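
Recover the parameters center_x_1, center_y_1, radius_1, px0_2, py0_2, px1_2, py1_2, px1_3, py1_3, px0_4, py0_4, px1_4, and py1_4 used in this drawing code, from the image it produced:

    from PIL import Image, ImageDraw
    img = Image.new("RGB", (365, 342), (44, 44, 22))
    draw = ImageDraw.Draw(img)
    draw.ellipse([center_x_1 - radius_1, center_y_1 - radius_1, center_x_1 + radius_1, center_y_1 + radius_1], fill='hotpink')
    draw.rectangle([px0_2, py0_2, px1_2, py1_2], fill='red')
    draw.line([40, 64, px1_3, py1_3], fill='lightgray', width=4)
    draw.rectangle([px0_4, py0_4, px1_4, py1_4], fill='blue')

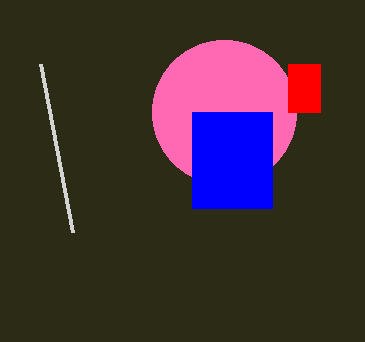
center_x_1 = 224, center_y_1 = 112, radius_1 = 72, px0_2 = 288, py0_2 = 64, px1_2 = 320, py1_2 = 112, px1_3 = 72, py1_3 = 232, px0_4 = 192, py0_4 = 112, px1_4 = 272, py1_4 = 208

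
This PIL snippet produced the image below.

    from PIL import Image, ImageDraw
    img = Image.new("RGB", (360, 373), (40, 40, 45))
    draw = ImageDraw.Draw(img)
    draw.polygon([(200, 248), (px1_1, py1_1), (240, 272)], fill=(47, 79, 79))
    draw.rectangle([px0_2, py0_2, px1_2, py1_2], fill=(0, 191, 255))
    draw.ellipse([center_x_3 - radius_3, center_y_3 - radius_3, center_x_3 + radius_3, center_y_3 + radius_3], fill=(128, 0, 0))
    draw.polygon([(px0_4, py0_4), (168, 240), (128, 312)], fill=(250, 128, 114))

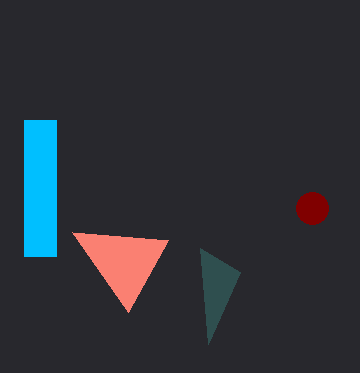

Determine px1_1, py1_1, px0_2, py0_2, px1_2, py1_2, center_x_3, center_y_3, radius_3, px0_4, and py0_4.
px1_1 = 208, py1_1 = 344, px0_2 = 24, py0_2 = 120, px1_2 = 56, py1_2 = 256, center_x_3 = 312, center_y_3 = 208, radius_3 = 16, px0_4 = 72, py0_4 = 232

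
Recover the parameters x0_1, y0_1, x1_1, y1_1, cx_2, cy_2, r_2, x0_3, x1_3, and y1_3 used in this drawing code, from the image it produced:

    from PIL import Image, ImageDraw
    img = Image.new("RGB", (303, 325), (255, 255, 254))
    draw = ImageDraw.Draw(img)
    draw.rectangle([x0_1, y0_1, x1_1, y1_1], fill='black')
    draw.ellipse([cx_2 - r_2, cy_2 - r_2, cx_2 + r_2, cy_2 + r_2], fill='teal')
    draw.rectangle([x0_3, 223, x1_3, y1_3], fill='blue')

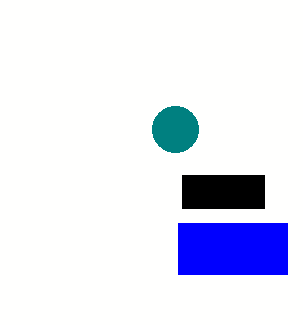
x0_1 = 182, y0_1 = 175, x1_1 = 264, y1_1 = 208, cx_2 = 175, cy_2 = 129, r_2 = 23, x0_3 = 178, x1_3 = 287, y1_3 = 274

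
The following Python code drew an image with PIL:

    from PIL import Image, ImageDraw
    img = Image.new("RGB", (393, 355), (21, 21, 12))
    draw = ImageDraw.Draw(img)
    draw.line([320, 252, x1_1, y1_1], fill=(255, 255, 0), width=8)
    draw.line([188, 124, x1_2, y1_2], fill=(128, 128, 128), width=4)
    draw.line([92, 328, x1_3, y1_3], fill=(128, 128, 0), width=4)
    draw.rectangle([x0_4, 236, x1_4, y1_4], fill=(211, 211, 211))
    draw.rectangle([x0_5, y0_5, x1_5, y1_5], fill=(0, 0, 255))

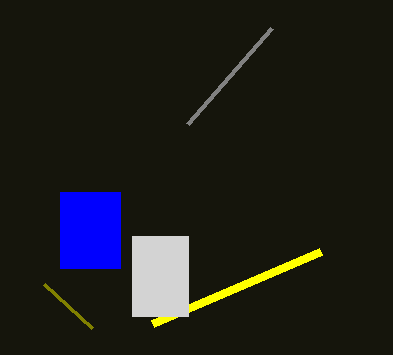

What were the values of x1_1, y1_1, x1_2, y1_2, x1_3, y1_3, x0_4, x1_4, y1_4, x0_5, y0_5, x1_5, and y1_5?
x1_1 = 152, y1_1 = 324, x1_2 = 272, y1_2 = 28, x1_3 = 44, y1_3 = 284, x0_4 = 132, x1_4 = 188, y1_4 = 316, x0_5 = 60, y0_5 = 192, x1_5 = 120, y1_5 = 268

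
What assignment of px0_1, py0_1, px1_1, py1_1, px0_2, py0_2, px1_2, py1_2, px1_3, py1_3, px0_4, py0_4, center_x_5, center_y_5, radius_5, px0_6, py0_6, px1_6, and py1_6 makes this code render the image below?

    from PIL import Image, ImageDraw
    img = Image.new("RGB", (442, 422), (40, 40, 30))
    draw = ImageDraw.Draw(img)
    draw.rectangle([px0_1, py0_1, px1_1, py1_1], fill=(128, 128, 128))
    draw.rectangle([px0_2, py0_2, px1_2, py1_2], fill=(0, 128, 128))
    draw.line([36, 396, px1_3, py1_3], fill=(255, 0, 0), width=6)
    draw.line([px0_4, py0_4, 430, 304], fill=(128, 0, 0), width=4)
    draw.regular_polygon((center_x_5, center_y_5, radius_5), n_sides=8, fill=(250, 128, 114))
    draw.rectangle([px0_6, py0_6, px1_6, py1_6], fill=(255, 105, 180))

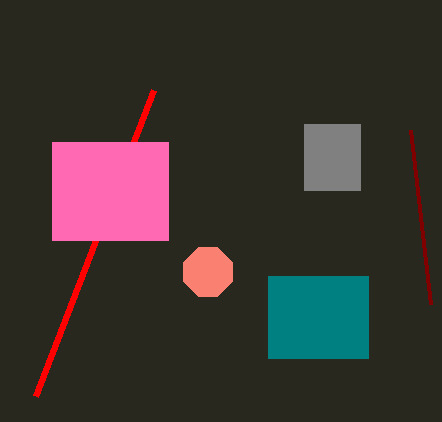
px0_1 = 304
py0_1 = 124
px1_1 = 360
py1_1 = 190
px0_2 = 268
py0_2 = 276
px1_2 = 368
py1_2 = 358
px1_3 = 154
py1_3 = 90
px0_4 = 410
py0_4 = 130
center_x_5 = 208
center_y_5 = 272
radius_5 = 26
px0_6 = 52
py0_6 = 142
px1_6 = 168
py1_6 = 240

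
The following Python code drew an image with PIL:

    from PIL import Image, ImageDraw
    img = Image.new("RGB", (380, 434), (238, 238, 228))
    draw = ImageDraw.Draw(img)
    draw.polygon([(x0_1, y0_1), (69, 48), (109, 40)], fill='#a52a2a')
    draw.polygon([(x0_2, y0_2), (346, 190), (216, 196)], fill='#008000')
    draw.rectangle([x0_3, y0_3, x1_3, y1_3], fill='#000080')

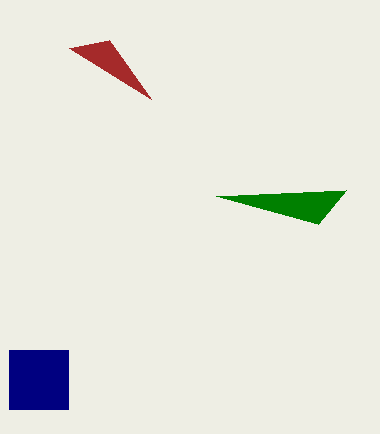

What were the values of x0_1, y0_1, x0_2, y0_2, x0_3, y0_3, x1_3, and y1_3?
x0_1 = 151
y0_1 = 99
x0_2 = 318
y0_2 = 224
x0_3 = 9
y0_3 = 350
x1_3 = 68
y1_3 = 409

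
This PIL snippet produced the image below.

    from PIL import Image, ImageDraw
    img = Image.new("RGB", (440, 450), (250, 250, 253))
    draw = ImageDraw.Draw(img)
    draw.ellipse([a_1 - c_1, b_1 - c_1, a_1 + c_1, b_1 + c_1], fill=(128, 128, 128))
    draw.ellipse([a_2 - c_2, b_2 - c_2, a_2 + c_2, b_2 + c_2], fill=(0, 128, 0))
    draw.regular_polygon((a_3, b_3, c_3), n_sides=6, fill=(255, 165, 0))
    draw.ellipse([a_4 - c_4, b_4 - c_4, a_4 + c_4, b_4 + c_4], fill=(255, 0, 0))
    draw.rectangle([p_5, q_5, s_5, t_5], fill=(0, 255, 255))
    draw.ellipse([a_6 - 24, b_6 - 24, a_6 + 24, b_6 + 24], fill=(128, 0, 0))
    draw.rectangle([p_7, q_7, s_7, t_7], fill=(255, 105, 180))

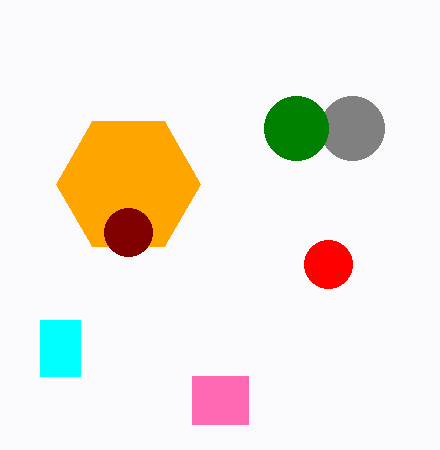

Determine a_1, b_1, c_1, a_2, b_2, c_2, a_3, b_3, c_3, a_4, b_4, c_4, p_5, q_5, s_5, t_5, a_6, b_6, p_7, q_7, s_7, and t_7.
a_1 = 352, b_1 = 128, c_1 = 32, a_2 = 296, b_2 = 128, c_2 = 32, a_3 = 128, b_3 = 184, c_3 = 72, a_4 = 328, b_4 = 264, c_4 = 24, p_5 = 40, q_5 = 320, s_5 = 80, t_5 = 376, a_6 = 128, b_6 = 232, p_7 = 192, q_7 = 376, s_7 = 248, t_7 = 424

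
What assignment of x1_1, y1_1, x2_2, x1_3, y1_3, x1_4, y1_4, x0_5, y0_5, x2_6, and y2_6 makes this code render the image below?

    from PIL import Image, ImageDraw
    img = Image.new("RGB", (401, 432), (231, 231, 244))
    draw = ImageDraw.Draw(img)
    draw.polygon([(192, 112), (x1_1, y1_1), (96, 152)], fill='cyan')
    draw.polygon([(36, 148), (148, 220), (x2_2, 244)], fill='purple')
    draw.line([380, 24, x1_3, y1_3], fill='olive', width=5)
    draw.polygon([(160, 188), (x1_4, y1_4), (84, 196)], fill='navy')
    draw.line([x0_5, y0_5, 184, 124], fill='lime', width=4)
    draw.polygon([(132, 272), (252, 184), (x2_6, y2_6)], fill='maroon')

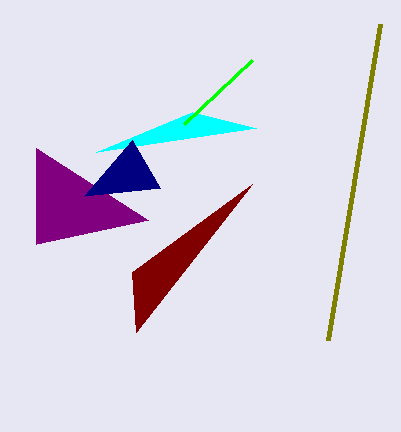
x1_1 = 256
y1_1 = 128
x2_2 = 36
x1_3 = 328
y1_3 = 340
x1_4 = 132
y1_4 = 140
x0_5 = 252
y0_5 = 60
x2_6 = 136
y2_6 = 332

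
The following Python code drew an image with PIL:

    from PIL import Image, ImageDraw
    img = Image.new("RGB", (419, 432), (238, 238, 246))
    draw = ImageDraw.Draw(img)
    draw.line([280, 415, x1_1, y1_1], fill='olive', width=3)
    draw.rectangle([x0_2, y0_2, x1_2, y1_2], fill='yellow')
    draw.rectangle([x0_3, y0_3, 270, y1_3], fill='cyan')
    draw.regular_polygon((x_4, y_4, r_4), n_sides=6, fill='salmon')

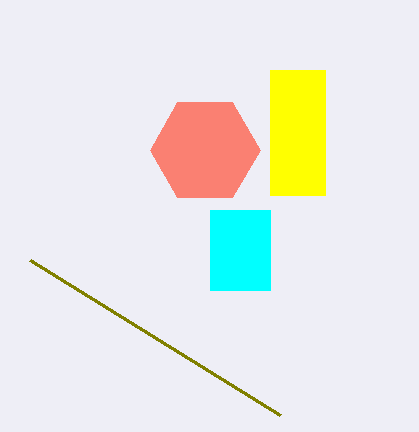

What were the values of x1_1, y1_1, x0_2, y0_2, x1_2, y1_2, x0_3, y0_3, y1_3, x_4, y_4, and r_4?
x1_1 = 30
y1_1 = 260
x0_2 = 270
y0_2 = 70
x1_2 = 325
y1_2 = 195
x0_3 = 210
y0_3 = 210
y1_3 = 290
x_4 = 205
y_4 = 150
r_4 = 55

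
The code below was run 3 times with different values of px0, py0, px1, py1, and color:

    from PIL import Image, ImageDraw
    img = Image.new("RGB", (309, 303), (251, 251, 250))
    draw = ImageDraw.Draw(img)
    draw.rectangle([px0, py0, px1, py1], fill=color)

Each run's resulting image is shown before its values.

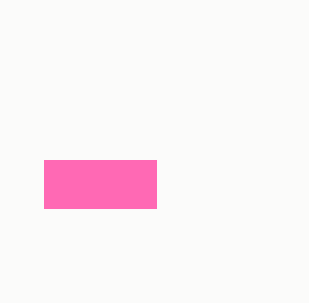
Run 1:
px0 = 44, py0 = 160, px1 = 156, py1 = 208, color = 'hotpink'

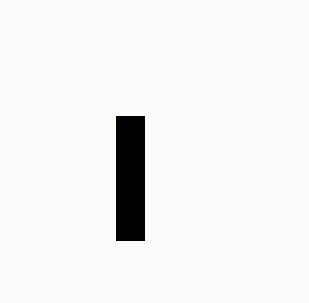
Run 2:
px0 = 116
py0 = 116
px1 = 144
py1 = 240
color = 'black'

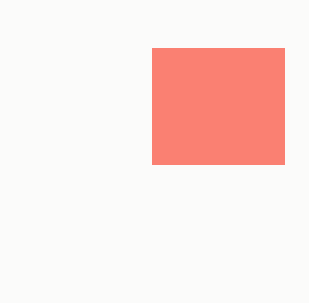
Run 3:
px0 = 152, py0 = 48, px1 = 284, py1 = 164, color = 'salmon'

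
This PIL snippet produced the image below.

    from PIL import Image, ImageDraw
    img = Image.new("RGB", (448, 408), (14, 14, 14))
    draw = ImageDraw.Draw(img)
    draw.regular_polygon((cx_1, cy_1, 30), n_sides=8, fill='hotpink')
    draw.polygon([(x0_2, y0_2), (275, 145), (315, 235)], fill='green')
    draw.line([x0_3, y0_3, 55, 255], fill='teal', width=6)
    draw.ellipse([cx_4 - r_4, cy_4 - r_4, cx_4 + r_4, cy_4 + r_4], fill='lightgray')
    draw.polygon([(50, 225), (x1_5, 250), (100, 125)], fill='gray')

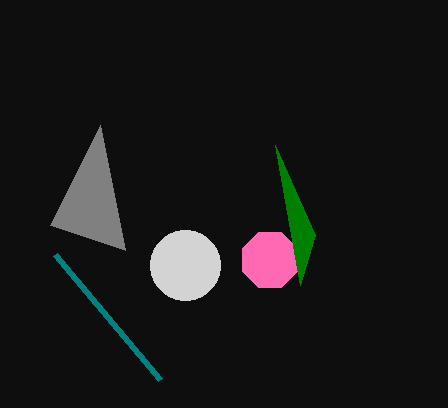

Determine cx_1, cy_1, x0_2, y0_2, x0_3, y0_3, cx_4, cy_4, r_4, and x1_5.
cx_1 = 270
cy_1 = 260
x0_2 = 300
y0_2 = 285
x0_3 = 160
y0_3 = 380
cx_4 = 185
cy_4 = 265
r_4 = 35
x1_5 = 125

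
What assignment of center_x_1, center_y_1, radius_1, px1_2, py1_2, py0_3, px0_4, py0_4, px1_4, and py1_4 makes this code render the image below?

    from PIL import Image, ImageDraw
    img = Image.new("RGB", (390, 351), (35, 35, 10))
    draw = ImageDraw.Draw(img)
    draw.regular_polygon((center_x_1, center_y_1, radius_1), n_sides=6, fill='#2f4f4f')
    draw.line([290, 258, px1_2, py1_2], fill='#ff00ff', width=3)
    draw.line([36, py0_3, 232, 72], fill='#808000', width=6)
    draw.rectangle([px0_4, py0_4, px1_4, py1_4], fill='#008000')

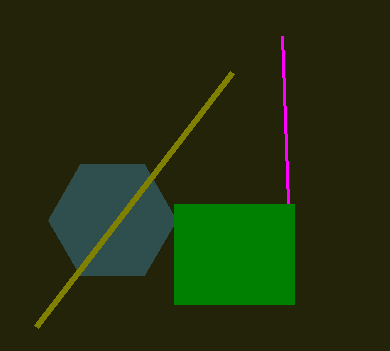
center_x_1 = 112
center_y_1 = 220
radius_1 = 64
px1_2 = 282
py1_2 = 36
py0_3 = 326
px0_4 = 174
py0_4 = 204
px1_4 = 294
py1_4 = 304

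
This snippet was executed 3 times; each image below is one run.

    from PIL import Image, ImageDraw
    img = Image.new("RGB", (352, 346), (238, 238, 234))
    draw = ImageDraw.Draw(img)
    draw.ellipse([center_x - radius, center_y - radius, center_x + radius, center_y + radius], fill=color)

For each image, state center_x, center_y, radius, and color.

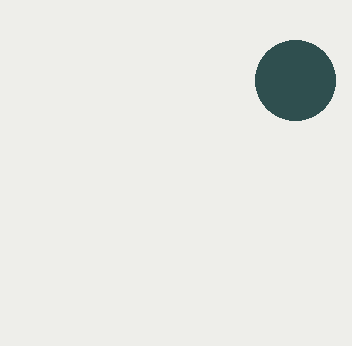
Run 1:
center_x = 295
center_y = 80
radius = 40
color = 'darkslategray'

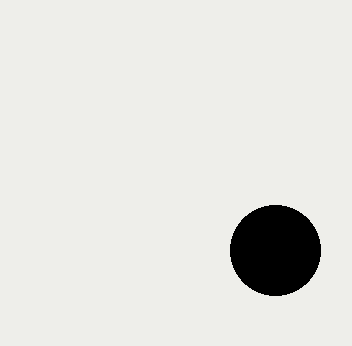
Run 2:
center_x = 275, center_y = 250, radius = 45, color = 'black'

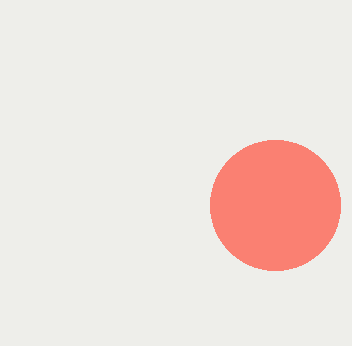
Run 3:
center_x = 275, center_y = 205, radius = 65, color = 'salmon'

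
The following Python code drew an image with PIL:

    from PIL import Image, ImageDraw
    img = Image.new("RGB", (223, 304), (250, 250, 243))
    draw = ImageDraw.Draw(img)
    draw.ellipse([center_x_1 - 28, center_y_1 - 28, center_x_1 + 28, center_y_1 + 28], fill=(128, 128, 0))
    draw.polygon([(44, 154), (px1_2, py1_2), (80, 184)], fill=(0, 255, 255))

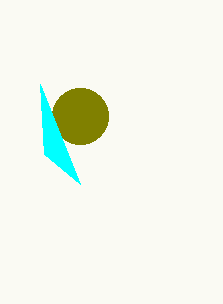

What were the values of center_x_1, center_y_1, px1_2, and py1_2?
center_x_1 = 80
center_y_1 = 116
px1_2 = 40
py1_2 = 84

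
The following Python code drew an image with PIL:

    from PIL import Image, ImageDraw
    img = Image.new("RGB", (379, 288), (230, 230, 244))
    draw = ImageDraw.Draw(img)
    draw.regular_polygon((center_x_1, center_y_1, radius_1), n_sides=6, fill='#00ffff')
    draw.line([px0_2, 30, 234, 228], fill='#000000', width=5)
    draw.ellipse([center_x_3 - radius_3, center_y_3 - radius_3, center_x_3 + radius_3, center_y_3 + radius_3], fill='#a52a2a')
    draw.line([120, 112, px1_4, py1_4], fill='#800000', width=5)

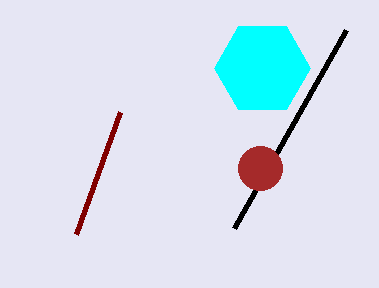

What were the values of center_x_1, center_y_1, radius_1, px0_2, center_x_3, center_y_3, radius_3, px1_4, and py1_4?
center_x_1 = 262; center_y_1 = 68; radius_1 = 48; px0_2 = 346; center_x_3 = 260; center_y_3 = 168; radius_3 = 22; px1_4 = 76; py1_4 = 234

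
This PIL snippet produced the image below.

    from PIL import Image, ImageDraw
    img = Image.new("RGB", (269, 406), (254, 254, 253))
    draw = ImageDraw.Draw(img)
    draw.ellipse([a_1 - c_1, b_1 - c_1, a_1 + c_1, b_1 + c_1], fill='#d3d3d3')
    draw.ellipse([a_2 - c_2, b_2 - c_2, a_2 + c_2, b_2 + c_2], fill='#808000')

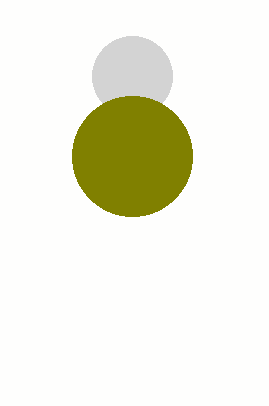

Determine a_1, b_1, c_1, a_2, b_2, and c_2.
a_1 = 132; b_1 = 76; c_1 = 40; a_2 = 132; b_2 = 156; c_2 = 60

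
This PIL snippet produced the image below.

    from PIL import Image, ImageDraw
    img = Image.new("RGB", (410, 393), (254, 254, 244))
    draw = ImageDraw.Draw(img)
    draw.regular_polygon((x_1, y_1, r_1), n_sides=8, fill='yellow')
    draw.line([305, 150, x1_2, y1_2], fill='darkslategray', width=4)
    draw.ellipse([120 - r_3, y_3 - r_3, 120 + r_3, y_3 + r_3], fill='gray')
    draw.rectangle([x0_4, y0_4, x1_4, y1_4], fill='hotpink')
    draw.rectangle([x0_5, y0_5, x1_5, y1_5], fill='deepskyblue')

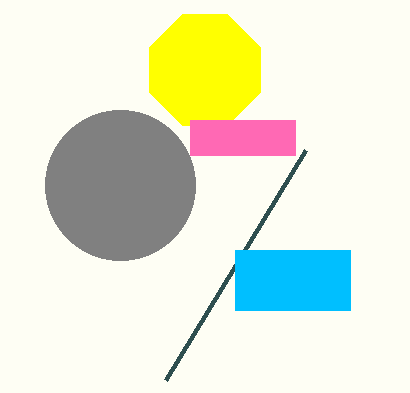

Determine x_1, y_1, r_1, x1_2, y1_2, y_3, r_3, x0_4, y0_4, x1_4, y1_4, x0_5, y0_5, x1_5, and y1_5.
x_1 = 205
y_1 = 70
r_1 = 60
x1_2 = 165
y1_2 = 380
y_3 = 185
r_3 = 75
x0_4 = 190
y0_4 = 120
x1_4 = 295
y1_4 = 155
x0_5 = 235
y0_5 = 250
x1_5 = 350
y1_5 = 310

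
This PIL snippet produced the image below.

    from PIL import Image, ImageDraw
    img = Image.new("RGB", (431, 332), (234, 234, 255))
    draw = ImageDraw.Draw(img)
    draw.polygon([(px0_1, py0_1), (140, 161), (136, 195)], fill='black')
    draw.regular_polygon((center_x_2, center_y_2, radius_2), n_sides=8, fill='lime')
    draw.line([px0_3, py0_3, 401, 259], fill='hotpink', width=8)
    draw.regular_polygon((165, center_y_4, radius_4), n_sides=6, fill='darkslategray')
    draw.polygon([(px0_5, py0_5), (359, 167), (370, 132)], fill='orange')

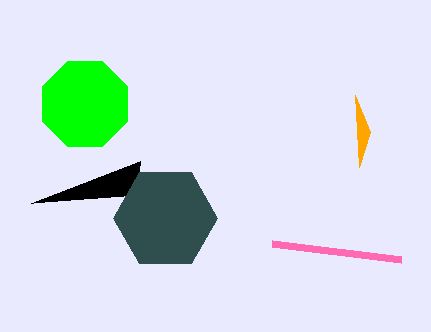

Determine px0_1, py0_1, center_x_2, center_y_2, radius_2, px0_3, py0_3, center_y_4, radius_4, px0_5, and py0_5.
px0_1 = 31; py0_1 = 203; center_x_2 = 85; center_y_2 = 104; radius_2 = 46; px0_3 = 272; py0_3 = 243; center_y_4 = 218; radius_4 = 52; px0_5 = 355; py0_5 = 95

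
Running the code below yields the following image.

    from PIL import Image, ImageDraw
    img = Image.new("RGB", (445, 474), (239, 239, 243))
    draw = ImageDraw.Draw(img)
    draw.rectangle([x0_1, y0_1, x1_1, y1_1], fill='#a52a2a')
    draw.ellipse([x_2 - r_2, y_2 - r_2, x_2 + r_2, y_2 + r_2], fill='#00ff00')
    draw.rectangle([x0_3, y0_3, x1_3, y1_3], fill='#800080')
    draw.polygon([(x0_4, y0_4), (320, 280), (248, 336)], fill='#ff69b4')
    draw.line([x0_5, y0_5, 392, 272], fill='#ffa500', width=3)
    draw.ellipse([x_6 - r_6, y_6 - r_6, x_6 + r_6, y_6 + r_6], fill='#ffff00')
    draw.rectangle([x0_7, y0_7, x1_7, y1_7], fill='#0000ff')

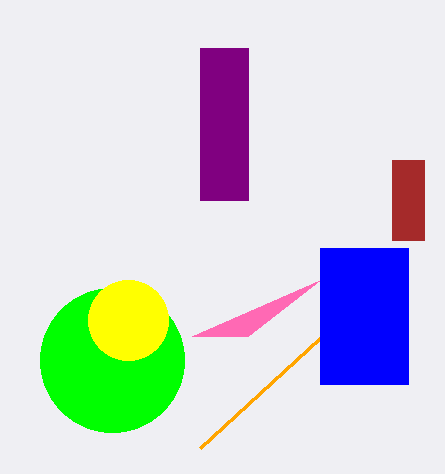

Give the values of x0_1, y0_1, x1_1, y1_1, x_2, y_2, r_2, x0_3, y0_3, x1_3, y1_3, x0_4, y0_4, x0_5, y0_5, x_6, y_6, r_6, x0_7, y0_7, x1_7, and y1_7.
x0_1 = 392, y0_1 = 160, x1_1 = 424, y1_1 = 240, x_2 = 112, y_2 = 360, r_2 = 72, x0_3 = 200, y0_3 = 48, x1_3 = 248, y1_3 = 200, x0_4 = 192, y0_4 = 336, x0_5 = 200, y0_5 = 448, x_6 = 128, y_6 = 320, r_6 = 40, x0_7 = 320, y0_7 = 248, x1_7 = 408, y1_7 = 384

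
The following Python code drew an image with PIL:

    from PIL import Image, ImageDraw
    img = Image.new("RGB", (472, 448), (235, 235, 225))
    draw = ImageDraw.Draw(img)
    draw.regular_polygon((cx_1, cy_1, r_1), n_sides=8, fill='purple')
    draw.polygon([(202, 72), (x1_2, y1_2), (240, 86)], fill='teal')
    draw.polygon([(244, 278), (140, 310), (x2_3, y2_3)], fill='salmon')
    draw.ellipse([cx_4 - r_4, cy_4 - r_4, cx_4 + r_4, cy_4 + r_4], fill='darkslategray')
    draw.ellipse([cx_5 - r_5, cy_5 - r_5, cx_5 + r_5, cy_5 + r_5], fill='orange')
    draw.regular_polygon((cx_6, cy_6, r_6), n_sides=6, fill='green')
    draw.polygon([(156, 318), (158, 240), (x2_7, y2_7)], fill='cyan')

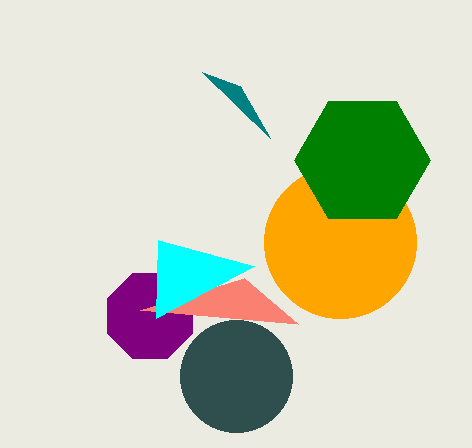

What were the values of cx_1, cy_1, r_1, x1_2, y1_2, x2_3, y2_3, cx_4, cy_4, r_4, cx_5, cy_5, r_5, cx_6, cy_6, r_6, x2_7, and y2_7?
cx_1 = 150, cy_1 = 316, r_1 = 46, x1_2 = 270, y1_2 = 138, x2_3 = 298, y2_3 = 324, cx_4 = 236, cy_4 = 376, r_4 = 56, cx_5 = 340, cy_5 = 242, r_5 = 76, cx_6 = 362, cy_6 = 160, r_6 = 68, x2_7 = 254, y2_7 = 266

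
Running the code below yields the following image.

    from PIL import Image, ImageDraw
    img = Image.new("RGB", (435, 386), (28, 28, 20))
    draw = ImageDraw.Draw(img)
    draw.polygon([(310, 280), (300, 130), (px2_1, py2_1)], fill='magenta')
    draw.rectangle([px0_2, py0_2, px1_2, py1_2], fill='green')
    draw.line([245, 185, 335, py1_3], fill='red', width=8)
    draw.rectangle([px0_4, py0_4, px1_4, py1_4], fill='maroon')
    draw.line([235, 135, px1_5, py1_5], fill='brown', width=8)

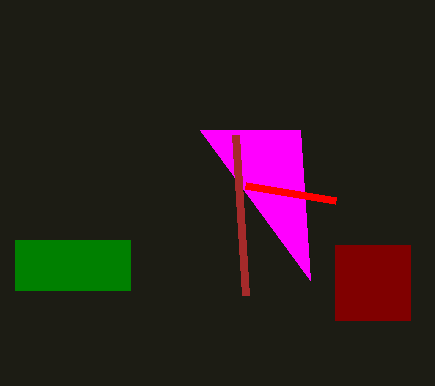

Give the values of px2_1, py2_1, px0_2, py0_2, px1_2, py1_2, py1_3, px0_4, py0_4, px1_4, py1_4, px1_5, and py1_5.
px2_1 = 200, py2_1 = 130, px0_2 = 15, py0_2 = 240, px1_2 = 130, py1_2 = 290, py1_3 = 200, px0_4 = 335, py0_4 = 245, px1_4 = 410, py1_4 = 320, px1_5 = 245, py1_5 = 295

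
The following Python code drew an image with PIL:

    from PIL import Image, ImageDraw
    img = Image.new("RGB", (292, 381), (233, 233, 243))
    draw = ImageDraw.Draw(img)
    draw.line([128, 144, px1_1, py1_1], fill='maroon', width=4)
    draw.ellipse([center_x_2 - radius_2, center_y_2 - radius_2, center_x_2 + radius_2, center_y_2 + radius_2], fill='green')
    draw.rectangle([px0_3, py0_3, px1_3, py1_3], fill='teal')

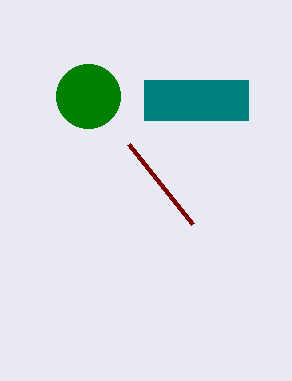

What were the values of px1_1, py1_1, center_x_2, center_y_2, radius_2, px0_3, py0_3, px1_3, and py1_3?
px1_1 = 192, py1_1 = 224, center_x_2 = 88, center_y_2 = 96, radius_2 = 32, px0_3 = 144, py0_3 = 80, px1_3 = 248, py1_3 = 120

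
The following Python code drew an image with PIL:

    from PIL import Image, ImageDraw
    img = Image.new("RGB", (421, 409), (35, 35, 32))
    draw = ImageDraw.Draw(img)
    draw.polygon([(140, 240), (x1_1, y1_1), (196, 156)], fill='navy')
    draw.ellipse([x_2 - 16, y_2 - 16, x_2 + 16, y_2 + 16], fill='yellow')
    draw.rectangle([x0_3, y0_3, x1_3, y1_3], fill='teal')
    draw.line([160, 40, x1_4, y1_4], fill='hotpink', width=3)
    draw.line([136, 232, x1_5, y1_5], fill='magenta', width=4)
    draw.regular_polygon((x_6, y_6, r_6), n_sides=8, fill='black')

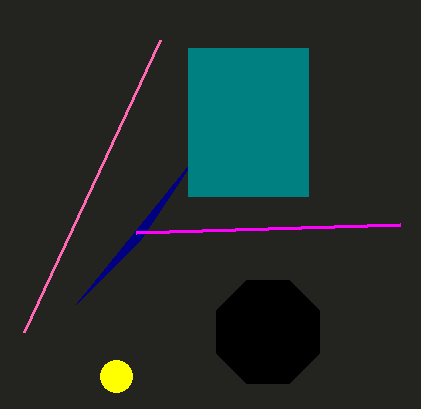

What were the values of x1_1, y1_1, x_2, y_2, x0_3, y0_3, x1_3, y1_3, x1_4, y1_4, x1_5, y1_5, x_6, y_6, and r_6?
x1_1 = 76, y1_1 = 304, x_2 = 116, y_2 = 376, x0_3 = 188, y0_3 = 48, x1_3 = 308, y1_3 = 196, x1_4 = 24, y1_4 = 332, x1_5 = 400, y1_5 = 224, x_6 = 268, y_6 = 332, r_6 = 56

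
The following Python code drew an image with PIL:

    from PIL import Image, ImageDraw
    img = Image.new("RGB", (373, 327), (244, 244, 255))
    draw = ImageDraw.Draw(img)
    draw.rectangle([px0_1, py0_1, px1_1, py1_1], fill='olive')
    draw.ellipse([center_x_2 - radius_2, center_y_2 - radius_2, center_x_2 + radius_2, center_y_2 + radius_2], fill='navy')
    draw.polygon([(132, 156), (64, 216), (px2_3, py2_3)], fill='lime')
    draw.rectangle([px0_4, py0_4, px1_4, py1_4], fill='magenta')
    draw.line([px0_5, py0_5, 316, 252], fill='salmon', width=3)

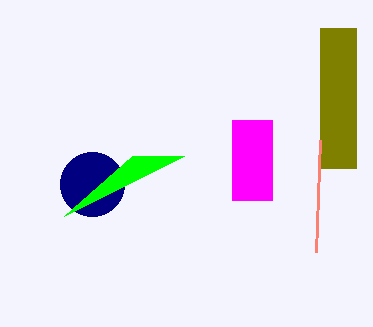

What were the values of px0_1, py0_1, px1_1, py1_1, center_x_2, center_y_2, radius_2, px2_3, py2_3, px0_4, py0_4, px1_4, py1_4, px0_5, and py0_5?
px0_1 = 320; py0_1 = 28; px1_1 = 356; py1_1 = 168; center_x_2 = 92; center_y_2 = 184; radius_2 = 32; px2_3 = 184; py2_3 = 156; px0_4 = 232; py0_4 = 120; px1_4 = 272; py1_4 = 200; px0_5 = 320; py0_5 = 140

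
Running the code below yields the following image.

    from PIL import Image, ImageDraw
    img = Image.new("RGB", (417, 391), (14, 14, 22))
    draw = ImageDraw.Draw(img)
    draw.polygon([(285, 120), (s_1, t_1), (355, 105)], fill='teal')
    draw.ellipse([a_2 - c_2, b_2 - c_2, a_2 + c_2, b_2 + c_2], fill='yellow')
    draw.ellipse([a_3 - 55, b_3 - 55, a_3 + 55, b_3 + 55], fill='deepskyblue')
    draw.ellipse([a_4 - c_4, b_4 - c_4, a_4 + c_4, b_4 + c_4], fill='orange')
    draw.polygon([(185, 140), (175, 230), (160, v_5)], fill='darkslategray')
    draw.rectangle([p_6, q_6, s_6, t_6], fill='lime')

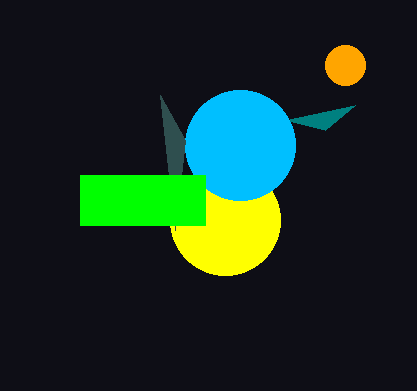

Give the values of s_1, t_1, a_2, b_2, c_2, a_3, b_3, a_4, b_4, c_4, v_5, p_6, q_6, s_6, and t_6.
s_1 = 325; t_1 = 130; a_2 = 225; b_2 = 220; c_2 = 55; a_3 = 240; b_3 = 145; a_4 = 345; b_4 = 65; c_4 = 20; v_5 = 95; p_6 = 80; q_6 = 175; s_6 = 205; t_6 = 225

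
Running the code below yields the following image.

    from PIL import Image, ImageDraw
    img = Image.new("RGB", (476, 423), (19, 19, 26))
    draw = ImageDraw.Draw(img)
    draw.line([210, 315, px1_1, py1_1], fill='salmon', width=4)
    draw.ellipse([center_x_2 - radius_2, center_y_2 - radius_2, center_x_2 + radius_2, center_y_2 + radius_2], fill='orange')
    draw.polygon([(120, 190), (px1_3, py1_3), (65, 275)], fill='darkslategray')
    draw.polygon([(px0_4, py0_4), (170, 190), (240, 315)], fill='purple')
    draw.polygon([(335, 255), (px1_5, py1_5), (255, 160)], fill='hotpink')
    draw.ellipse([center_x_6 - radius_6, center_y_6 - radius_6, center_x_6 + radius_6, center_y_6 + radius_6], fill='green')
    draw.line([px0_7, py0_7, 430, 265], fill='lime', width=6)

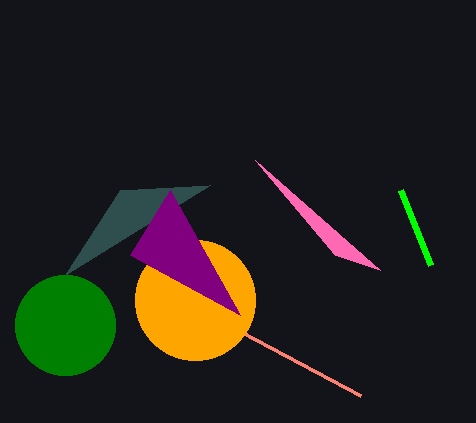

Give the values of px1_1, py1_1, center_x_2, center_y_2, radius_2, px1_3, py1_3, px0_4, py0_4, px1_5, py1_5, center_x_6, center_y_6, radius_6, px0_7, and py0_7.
px1_1 = 360, py1_1 = 395, center_x_2 = 195, center_y_2 = 300, radius_2 = 60, px1_3 = 210, py1_3 = 185, px0_4 = 130, py0_4 = 255, px1_5 = 380, py1_5 = 270, center_x_6 = 65, center_y_6 = 325, radius_6 = 50, px0_7 = 400, py0_7 = 190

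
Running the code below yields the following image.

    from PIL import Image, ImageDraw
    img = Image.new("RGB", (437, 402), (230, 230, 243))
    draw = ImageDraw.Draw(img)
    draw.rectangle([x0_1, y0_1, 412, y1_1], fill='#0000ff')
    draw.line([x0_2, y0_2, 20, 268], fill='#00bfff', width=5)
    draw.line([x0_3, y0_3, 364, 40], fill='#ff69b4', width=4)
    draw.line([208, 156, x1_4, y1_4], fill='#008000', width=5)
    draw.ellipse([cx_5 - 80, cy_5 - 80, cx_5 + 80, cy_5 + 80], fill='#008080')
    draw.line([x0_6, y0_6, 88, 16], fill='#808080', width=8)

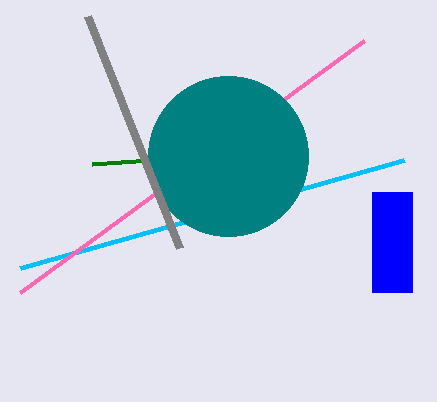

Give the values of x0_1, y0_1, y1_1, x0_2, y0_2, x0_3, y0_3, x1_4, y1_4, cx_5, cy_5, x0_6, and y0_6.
x0_1 = 372; y0_1 = 192; y1_1 = 292; x0_2 = 404; y0_2 = 160; x0_3 = 20; y0_3 = 292; x1_4 = 92; y1_4 = 164; cx_5 = 228; cy_5 = 156; x0_6 = 180; y0_6 = 248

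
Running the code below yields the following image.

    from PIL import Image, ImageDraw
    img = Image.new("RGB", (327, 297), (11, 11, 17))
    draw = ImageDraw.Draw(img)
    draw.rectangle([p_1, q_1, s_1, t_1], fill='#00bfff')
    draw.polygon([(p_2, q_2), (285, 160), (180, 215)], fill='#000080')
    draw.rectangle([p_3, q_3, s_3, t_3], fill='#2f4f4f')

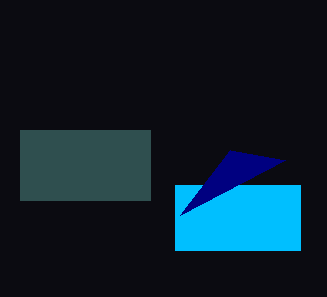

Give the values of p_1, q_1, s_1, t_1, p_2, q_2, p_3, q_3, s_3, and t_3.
p_1 = 175; q_1 = 185; s_1 = 300; t_1 = 250; p_2 = 230; q_2 = 150; p_3 = 20; q_3 = 130; s_3 = 150; t_3 = 200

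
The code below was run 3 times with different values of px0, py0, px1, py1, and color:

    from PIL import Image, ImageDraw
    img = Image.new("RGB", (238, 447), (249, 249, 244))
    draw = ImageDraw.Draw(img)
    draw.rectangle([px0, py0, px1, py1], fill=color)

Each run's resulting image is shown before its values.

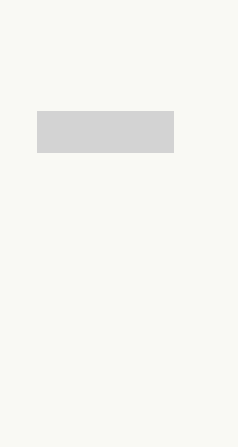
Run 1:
px0 = 37
py0 = 111
px1 = 173
py1 = 152
color = 'lightgray'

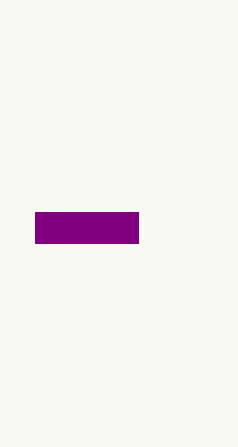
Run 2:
px0 = 35, py0 = 212, px1 = 138, py1 = 243, color = 'purple'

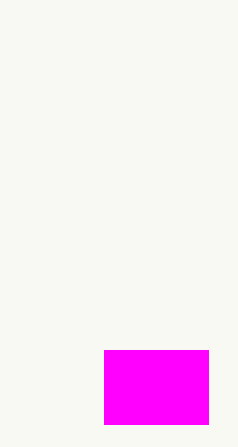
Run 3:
px0 = 104; py0 = 350; px1 = 208; py1 = 424; color = 'magenta'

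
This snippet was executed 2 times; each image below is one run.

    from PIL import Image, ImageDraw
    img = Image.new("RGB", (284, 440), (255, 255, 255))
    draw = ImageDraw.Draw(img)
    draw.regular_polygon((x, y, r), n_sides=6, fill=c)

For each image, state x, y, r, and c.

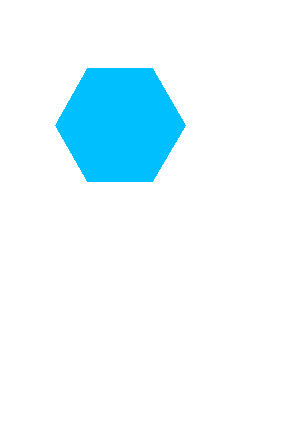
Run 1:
x = 120, y = 125, r = 65, c = 'deepskyblue'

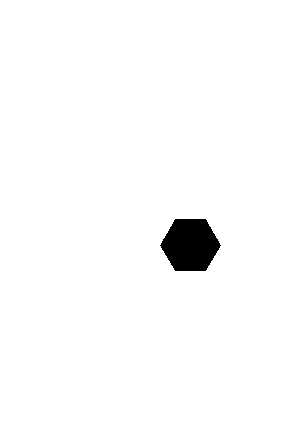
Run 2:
x = 190
y = 245
r = 30
c = 'black'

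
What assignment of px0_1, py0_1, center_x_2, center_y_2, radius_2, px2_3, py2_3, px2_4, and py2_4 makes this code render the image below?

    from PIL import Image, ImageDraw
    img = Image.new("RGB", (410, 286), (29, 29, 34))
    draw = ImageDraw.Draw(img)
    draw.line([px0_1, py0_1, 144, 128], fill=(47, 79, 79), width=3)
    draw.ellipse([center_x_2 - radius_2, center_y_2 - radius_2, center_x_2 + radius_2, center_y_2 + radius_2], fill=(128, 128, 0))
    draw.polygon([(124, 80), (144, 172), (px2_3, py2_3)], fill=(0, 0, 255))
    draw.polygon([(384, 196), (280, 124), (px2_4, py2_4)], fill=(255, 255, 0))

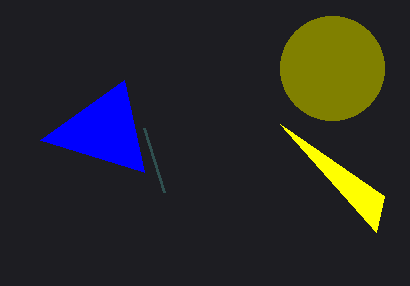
px0_1 = 164, py0_1 = 192, center_x_2 = 332, center_y_2 = 68, radius_2 = 52, px2_3 = 40, py2_3 = 140, px2_4 = 376, py2_4 = 232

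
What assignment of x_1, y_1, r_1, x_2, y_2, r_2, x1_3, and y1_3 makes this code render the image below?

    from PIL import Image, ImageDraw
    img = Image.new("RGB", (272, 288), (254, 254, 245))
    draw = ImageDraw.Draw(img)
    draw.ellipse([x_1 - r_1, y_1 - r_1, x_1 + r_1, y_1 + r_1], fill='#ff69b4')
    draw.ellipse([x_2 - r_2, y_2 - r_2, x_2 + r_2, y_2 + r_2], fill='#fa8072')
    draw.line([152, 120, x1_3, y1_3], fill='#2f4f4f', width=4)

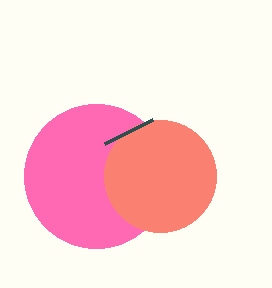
x_1 = 96
y_1 = 176
r_1 = 72
x_2 = 160
y_2 = 176
r_2 = 56
x1_3 = 104
y1_3 = 144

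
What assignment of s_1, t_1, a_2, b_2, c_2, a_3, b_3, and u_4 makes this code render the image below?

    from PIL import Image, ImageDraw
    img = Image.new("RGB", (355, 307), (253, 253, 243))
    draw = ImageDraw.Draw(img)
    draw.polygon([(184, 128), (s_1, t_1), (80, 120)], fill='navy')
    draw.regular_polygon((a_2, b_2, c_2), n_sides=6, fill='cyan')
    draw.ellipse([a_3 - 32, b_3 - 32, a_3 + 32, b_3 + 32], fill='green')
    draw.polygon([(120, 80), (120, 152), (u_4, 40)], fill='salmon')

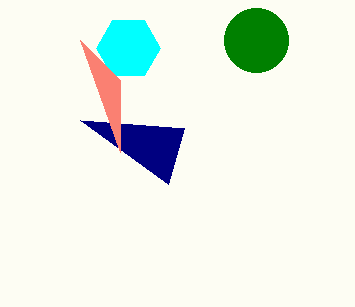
s_1 = 168; t_1 = 184; a_2 = 128; b_2 = 48; c_2 = 32; a_3 = 256; b_3 = 40; u_4 = 80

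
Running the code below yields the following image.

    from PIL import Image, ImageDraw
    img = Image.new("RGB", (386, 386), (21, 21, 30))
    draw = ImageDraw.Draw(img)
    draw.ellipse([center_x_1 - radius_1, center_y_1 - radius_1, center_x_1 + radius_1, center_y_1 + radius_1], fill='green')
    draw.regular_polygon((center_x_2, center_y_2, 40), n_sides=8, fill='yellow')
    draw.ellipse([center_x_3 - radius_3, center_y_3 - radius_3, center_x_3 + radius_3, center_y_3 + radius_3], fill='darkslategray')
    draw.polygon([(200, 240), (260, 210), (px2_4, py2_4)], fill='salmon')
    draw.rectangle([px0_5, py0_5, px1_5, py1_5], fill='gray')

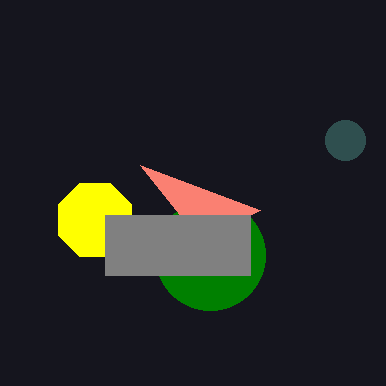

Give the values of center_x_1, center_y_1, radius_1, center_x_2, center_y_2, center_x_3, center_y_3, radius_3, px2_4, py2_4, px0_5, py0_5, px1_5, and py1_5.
center_x_1 = 210
center_y_1 = 255
radius_1 = 55
center_x_2 = 95
center_y_2 = 220
center_x_3 = 345
center_y_3 = 140
radius_3 = 20
px2_4 = 140
py2_4 = 165
px0_5 = 105
py0_5 = 215
px1_5 = 250
py1_5 = 275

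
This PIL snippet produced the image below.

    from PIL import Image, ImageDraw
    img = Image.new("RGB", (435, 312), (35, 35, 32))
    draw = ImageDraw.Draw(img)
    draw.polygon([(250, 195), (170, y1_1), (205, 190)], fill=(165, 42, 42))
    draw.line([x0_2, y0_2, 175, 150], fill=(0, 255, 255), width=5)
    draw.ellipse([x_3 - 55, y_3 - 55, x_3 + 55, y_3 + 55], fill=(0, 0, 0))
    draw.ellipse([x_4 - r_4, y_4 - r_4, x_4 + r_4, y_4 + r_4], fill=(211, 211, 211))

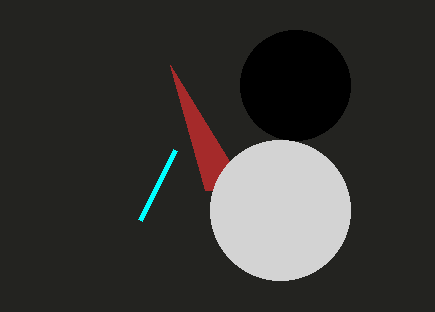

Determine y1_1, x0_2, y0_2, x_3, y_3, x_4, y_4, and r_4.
y1_1 = 65
x0_2 = 140
y0_2 = 220
x_3 = 295
y_3 = 85
x_4 = 280
y_4 = 210
r_4 = 70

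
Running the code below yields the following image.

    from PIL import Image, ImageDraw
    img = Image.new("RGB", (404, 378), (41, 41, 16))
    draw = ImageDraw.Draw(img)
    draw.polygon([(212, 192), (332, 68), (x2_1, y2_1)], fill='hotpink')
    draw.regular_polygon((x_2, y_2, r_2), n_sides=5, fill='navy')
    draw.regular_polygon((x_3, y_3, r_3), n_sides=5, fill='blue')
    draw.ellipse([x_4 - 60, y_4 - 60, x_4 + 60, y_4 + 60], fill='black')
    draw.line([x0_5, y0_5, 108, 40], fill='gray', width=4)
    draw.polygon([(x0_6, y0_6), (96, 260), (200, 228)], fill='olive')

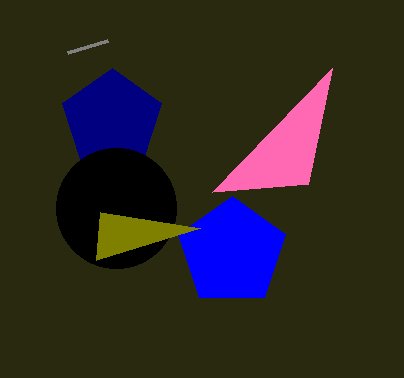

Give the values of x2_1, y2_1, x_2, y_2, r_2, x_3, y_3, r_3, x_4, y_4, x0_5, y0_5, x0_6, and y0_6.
x2_1 = 308
y2_1 = 184
x_2 = 112
y_2 = 120
r_2 = 52
x_3 = 232
y_3 = 252
r_3 = 56
x_4 = 116
y_4 = 208
x0_5 = 68
y0_5 = 52
x0_6 = 100
y0_6 = 212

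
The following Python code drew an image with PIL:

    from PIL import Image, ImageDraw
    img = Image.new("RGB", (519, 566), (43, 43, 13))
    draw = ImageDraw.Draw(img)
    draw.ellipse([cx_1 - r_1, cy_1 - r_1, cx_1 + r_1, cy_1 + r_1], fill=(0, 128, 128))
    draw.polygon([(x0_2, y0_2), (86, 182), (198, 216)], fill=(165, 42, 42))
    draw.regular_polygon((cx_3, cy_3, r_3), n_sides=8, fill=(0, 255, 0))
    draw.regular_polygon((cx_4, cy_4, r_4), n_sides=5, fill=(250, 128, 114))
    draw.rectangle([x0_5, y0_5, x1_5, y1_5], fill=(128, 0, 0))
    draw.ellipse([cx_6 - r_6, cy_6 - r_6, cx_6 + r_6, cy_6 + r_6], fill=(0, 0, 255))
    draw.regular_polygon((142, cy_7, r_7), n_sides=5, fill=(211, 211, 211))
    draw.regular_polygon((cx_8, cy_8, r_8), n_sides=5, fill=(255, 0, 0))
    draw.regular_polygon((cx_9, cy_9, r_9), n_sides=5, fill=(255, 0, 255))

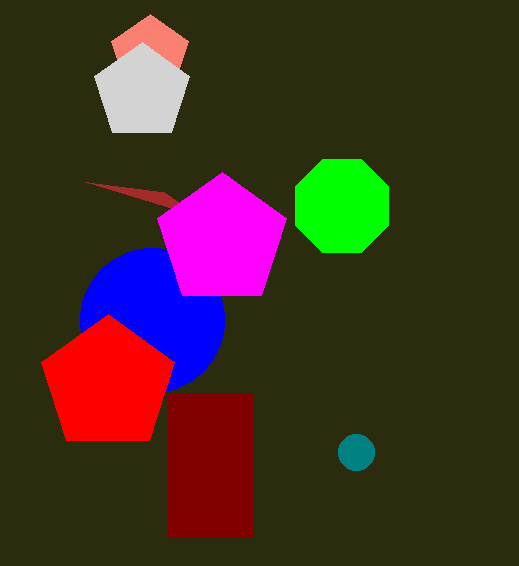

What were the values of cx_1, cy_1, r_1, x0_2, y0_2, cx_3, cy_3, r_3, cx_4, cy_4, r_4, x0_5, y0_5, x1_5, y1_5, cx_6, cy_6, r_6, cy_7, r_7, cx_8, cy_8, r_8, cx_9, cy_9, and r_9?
cx_1 = 356
cy_1 = 452
r_1 = 18
x0_2 = 164
y0_2 = 192
cx_3 = 342
cy_3 = 206
r_3 = 50
cx_4 = 150
cy_4 = 54
r_4 = 40
x0_5 = 168
y0_5 = 394
x1_5 = 252
y1_5 = 536
cx_6 = 152
cy_6 = 320
r_6 = 72
cy_7 = 92
r_7 = 50
cx_8 = 108
cy_8 = 384
r_8 = 70
cx_9 = 222
cy_9 = 240
r_9 = 68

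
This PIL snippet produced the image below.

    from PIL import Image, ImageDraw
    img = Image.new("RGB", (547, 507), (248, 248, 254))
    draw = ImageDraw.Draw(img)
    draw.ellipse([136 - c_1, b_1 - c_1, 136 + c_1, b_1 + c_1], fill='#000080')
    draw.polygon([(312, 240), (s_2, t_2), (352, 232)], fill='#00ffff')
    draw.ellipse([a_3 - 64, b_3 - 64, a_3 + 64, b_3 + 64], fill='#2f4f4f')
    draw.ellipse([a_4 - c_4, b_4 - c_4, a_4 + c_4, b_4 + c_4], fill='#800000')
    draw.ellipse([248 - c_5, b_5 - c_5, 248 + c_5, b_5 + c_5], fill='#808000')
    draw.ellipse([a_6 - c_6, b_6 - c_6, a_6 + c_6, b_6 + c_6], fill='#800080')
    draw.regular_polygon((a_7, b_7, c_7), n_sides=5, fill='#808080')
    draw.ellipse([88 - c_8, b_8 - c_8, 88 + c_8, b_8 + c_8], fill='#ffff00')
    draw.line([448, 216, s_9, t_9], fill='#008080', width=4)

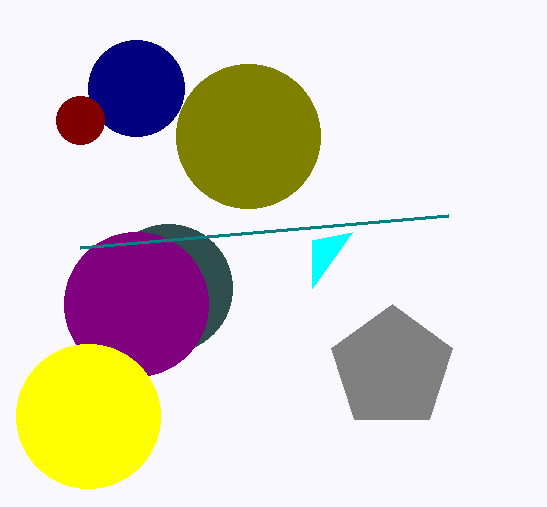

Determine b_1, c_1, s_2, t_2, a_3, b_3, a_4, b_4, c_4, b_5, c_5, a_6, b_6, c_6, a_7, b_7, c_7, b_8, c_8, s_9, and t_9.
b_1 = 88; c_1 = 48; s_2 = 312; t_2 = 288; a_3 = 168; b_3 = 288; a_4 = 80; b_4 = 120; c_4 = 24; b_5 = 136; c_5 = 72; a_6 = 136; b_6 = 304; c_6 = 72; a_7 = 392; b_7 = 368; c_7 = 64; b_8 = 416; c_8 = 72; s_9 = 80; t_9 = 248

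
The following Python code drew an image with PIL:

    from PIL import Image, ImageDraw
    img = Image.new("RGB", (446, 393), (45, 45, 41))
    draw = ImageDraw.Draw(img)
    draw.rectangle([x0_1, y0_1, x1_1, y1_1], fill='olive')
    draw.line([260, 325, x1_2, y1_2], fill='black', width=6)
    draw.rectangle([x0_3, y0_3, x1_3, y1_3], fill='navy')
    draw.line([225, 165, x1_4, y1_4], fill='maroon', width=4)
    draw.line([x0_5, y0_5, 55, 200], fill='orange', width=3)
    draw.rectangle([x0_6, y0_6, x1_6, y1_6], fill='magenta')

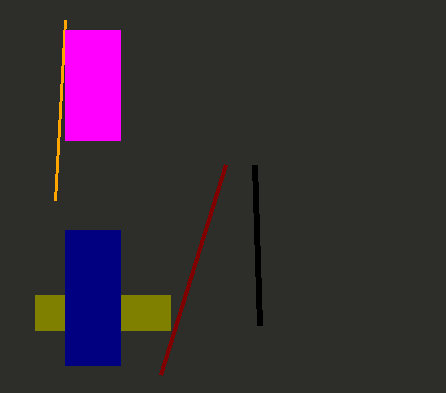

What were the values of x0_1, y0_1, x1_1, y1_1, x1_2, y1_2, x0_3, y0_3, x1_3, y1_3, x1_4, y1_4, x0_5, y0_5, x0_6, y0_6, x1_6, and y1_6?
x0_1 = 35, y0_1 = 295, x1_1 = 170, y1_1 = 330, x1_2 = 255, y1_2 = 165, x0_3 = 65, y0_3 = 230, x1_3 = 120, y1_3 = 365, x1_4 = 160, y1_4 = 375, x0_5 = 65, y0_5 = 20, x0_6 = 65, y0_6 = 30, x1_6 = 120, y1_6 = 140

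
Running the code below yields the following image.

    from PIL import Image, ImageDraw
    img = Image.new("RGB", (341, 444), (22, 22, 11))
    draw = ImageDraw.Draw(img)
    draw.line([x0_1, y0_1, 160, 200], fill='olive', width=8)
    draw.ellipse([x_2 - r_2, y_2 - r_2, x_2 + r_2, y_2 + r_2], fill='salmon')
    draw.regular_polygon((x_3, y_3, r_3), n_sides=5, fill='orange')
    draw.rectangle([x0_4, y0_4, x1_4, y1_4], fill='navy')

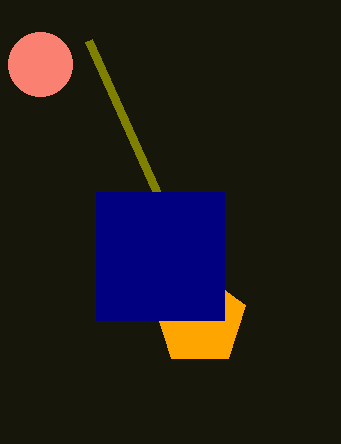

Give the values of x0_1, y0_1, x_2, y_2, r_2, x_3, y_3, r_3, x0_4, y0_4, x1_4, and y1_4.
x0_1 = 88
y0_1 = 40
x_2 = 40
y_2 = 64
r_2 = 32
x_3 = 200
y_3 = 320
r_3 = 48
x0_4 = 96
y0_4 = 192
x1_4 = 224
y1_4 = 320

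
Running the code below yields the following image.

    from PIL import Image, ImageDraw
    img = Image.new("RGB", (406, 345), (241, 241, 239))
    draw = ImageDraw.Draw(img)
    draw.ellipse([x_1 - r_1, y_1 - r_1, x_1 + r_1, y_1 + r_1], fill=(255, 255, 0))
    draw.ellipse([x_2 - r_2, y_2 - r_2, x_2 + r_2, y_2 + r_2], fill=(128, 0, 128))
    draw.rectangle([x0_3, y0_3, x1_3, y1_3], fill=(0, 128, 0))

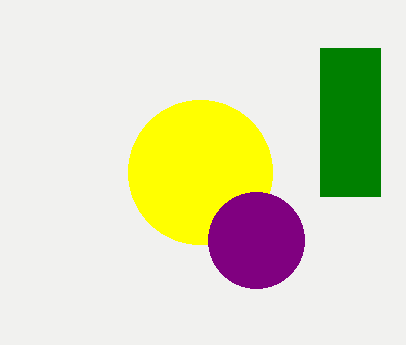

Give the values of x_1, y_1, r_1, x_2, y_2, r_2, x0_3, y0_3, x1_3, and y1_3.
x_1 = 200; y_1 = 172; r_1 = 72; x_2 = 256; y_2 = 240; r_2 = 48; x0_3 = 320; y0_3 = 48; x1_3 = 380; y1_3 = 196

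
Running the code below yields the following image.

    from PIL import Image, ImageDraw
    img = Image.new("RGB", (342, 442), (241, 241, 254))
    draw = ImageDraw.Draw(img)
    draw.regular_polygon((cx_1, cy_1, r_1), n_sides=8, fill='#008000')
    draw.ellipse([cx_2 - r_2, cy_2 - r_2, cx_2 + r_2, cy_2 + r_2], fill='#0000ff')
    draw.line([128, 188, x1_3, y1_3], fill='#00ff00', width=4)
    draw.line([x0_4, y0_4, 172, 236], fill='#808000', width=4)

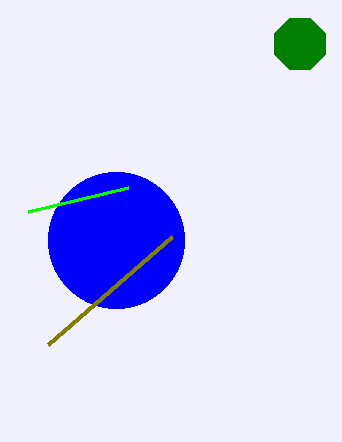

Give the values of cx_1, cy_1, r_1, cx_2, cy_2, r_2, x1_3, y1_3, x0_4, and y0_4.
cx_1 = 300; cy_1 = 44; r_1 = 28; cx_2 = 116; cy_2 = 240; r_2 = 68; x1_3 = 28; y1_3 = 212; x0_4 = 48; y0_4 = 344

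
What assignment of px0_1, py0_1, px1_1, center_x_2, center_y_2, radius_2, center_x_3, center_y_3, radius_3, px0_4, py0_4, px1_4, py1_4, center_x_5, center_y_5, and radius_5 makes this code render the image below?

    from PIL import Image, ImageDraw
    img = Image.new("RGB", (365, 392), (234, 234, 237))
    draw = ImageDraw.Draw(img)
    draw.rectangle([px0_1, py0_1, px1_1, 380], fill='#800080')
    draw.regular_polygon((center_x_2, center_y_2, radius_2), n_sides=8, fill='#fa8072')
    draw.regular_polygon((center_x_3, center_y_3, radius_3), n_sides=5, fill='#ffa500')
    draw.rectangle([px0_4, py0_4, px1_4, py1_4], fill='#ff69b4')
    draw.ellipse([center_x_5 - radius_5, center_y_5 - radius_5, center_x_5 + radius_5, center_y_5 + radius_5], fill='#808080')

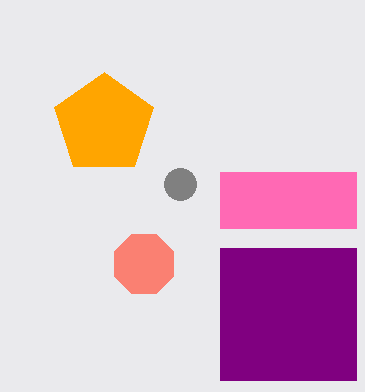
px0_1 = 220; py0_1 = 248; px1_1 = 356; center_x_2 = 144; center_y_2 = 264; radius_2 = 32; center_x_3 = 104; center_y_3 = 124; radius_3 = 52; px0_4 = 220; py0_4 = 172; px1_4 = 356; py1_4 = 228; center_x_5 = 180; center_y_5 = 184; radius_5 = 16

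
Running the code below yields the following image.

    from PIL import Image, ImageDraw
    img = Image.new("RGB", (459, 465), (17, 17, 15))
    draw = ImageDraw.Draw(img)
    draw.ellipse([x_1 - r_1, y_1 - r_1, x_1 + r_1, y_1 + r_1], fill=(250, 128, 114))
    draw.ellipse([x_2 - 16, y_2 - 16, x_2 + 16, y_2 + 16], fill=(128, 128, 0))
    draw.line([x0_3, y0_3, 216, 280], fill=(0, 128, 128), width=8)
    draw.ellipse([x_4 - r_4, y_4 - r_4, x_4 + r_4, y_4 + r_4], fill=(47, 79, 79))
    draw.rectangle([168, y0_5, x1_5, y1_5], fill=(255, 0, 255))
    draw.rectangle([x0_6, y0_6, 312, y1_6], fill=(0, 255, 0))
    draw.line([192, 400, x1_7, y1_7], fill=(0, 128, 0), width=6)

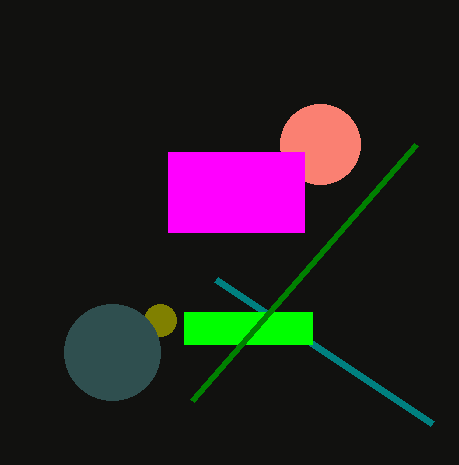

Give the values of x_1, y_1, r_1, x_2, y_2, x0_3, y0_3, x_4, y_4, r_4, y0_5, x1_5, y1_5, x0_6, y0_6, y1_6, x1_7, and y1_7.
x_1 = 320
y_1 = 144
r_1 = 40
x_2 = 160
y_2 = 320
x0_3 = 432
y0_3 = 424
x_4 = 112
y_4 = 352
r_4 = 48
y0_5 = 152
x1_5 = 304
y1_5 = 232
x0_6 = 184
y0_6 = 312
y1_6 = 344
x1_7 = 416
y1_7 = 144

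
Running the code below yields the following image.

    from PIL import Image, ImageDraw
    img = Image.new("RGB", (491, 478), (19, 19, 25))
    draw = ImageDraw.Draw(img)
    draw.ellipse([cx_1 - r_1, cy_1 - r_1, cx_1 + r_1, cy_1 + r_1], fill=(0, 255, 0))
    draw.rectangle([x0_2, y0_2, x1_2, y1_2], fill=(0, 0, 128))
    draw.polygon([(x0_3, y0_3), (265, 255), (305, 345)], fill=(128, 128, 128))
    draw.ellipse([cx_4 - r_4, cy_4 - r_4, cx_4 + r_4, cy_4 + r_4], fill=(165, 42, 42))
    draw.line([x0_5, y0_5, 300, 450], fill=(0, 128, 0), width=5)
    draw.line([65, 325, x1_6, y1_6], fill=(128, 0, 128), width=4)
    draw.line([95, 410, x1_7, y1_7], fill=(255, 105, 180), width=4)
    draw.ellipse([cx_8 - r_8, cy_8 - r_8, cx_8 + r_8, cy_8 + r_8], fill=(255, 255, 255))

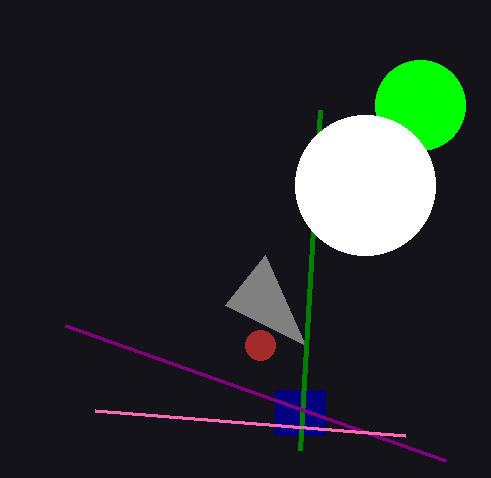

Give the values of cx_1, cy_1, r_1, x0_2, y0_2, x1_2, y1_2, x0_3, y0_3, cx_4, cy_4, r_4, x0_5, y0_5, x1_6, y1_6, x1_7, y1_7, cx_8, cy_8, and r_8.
cx_1 = 420, cy_1 = 105, r_1 = 45, x0_2 = 275, y0_2 = 390, x1_2 = 325, y1_2 = 435, x0_3 = 225, y0_3 = 305, cx_4 = 260, cy_4 = 345, r_4 = 15, x0_5 = 320, y0_5 = 110, x1_6 = 445, y1_6 = 460, x1_7 = 405, y1_7 = 435, cx_8 = 365, cy_8 = 185, r_8 = 70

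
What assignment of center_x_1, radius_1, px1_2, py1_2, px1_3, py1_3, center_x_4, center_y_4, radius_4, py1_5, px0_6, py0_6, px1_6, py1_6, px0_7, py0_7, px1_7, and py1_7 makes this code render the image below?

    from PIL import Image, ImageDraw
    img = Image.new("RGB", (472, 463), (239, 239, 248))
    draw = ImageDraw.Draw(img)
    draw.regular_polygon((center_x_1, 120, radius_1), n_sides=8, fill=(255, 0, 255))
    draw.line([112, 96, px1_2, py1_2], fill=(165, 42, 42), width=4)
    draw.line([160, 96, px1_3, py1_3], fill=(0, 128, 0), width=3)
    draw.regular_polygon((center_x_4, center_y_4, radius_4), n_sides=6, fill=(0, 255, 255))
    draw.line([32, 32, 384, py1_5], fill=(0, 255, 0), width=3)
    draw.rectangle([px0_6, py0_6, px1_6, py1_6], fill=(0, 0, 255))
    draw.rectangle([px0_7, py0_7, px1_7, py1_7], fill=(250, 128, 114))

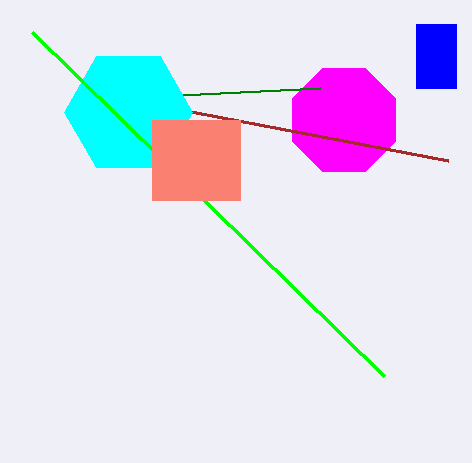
center_x_1 = 344; radius_1 = 56; px1_2 = 448; py1_2 = 160; px1_3 = 320; py1_3 = 88; center_x_4 = 128; center_y_4 = 112; radius_4 = 64; py1_5 = 376; px0_6 = 416; py0_6 = 24; px1_6 = 456; py1_6 = 88; px0_7 = 152; py0_7 = 120; px1_7 = 240; py1_7 = 200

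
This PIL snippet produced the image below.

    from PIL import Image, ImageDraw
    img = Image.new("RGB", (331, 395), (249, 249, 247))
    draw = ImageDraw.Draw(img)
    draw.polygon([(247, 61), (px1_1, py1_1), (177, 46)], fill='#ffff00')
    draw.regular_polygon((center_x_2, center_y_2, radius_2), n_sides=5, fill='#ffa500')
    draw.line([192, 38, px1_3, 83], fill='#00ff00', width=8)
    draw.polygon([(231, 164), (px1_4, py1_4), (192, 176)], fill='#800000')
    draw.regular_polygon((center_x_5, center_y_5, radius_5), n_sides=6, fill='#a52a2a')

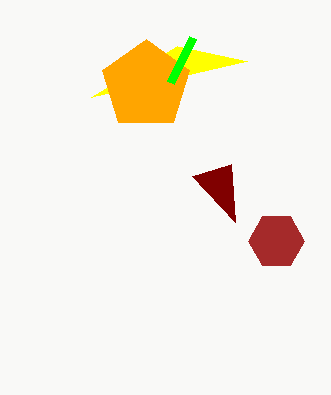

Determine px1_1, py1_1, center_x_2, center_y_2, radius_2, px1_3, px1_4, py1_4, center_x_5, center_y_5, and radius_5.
px1_1 = 91; py1_1 = 97; center_x_2 = 146; center_y_2 = 85; radius_2 = 46; px1_3 = 170; px1_4 = 235; py1_4 = 222; center_x_5 = 276; center_y_5 = 241; radius_5 = 28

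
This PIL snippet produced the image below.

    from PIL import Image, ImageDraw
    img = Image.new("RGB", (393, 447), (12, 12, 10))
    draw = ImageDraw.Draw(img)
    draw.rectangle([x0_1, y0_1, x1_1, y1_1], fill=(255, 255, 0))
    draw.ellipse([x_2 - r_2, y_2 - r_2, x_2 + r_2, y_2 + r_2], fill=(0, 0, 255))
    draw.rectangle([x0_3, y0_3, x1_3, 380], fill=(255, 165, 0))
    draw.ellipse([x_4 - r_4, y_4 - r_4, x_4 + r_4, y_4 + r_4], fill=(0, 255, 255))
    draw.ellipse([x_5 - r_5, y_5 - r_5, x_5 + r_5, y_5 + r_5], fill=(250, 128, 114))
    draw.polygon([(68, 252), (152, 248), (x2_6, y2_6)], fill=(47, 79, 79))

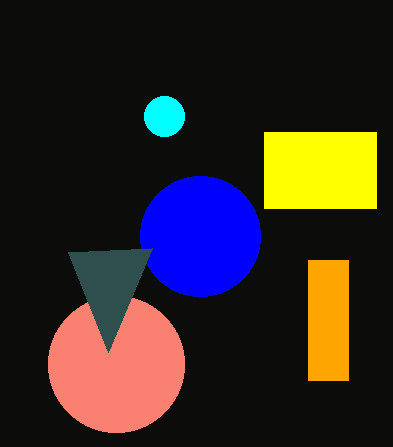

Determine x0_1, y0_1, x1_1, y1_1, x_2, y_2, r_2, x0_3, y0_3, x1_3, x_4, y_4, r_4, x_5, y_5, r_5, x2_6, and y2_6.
x0_1 = 264, y0_1 = 132, x1_1 = 376, y1_1 = 208, x_2 = 200, y_2 = 236, r_2 = 60, x0_3 = 308, y0_3 = 260, x1_3 = 348, x_4 = 164, y_4 = 116, r_4 = 20, x_5 = 116, y_5 = 364, r_5 = 68, x2_6 = 108, y2_6 = 352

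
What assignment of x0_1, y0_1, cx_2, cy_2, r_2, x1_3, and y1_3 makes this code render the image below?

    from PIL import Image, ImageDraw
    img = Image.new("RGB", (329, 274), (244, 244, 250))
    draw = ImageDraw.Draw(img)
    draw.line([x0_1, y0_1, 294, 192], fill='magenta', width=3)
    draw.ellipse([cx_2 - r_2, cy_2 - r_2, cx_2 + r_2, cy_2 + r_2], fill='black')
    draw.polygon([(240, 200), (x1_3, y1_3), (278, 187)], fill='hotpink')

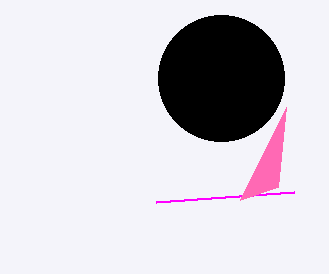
x0_1 = 156
y0_1 = 202
cx_2 = 221
cy_2 = 78
r_2 = 63
x1_3 = 286
y1_3 = 107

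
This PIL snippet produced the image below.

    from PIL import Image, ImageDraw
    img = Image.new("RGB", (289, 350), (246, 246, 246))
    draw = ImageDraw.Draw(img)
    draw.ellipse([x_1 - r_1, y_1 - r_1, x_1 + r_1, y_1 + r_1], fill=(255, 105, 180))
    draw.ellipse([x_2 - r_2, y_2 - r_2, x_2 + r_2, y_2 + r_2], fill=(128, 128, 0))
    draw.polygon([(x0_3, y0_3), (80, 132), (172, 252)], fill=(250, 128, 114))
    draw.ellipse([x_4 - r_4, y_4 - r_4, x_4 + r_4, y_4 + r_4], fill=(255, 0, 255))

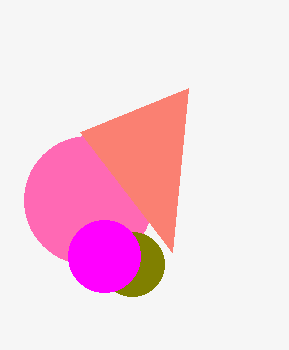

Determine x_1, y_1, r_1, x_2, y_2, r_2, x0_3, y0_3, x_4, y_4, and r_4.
x_1 = 88
y_1 = 200
r_1 = 64
x_2 = 132
y_2 = 264
r_2 = 32
x0_3 = 188
y0_3 = 88
x_4 = 104
y_4 = 256
r_4 = 36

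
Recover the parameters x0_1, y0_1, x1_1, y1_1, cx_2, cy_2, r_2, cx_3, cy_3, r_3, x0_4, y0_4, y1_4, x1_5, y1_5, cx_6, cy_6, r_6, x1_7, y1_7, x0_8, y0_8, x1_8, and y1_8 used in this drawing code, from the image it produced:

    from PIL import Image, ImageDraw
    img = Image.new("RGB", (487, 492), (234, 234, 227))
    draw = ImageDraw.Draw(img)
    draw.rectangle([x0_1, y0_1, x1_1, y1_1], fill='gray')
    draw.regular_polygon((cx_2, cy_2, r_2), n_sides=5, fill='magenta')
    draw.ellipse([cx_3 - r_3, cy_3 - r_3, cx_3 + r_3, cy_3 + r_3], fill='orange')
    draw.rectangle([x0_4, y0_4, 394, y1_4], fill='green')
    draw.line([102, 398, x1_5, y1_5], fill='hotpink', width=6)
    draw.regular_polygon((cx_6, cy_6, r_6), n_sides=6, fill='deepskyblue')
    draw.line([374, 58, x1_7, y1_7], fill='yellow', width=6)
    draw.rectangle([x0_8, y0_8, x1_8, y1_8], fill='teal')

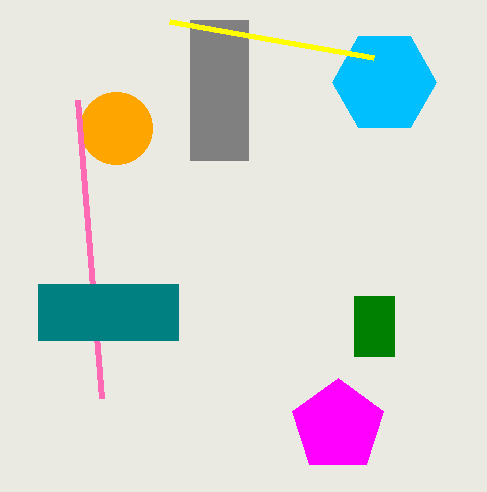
x0_1 = 190
y0_1 = 20
x1_1 = 248
y1_1 = 160
cx_2 = 338
cy_2 = 426
r_2 = 48
cx_3 = 116
cy_3 = 128
r_3 = 36
x0_4 = 354
y0_4 = 296
y1_4 = 356
x1_5 = 78
y1_5 = 100
cx_6 = 384
cy_6 = 82
r_6 = 52
x1_7 = 170
y1_7 = 22
x0_8 = 38
y0_8 = 284
x1_8 = 178
y1_8 = 340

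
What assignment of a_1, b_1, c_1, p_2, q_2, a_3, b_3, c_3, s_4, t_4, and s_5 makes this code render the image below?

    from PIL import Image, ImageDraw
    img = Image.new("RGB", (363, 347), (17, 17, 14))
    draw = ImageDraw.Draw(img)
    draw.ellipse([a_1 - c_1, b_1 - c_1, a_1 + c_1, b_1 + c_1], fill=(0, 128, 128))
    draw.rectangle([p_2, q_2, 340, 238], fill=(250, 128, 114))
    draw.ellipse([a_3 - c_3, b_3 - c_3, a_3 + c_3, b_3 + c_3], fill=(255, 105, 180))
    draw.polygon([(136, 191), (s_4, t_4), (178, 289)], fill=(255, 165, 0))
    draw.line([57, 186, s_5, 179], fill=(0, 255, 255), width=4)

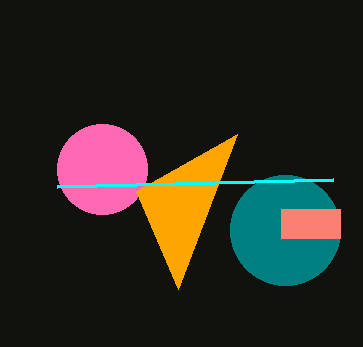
a_1 = 285, b_1 = 230, c_1 = 55, p_2 = 281, q_2 = 209, a_3 = 102, b_3 = 169, c_3 = 45, s_4 = 237, t_4 = 134, s_5 = 333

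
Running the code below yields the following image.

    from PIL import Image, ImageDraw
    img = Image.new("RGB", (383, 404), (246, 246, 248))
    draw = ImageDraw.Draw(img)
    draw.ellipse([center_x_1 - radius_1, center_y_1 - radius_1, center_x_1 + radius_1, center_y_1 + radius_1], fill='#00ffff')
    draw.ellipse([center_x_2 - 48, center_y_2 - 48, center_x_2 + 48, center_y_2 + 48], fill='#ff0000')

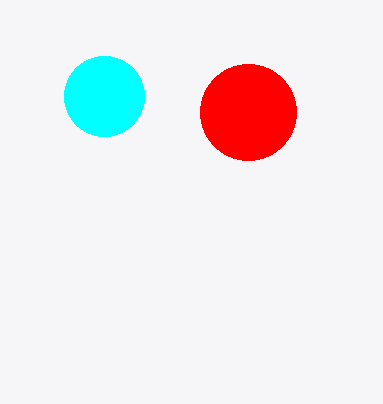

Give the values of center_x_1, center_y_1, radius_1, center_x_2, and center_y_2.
center_x_1 = 104
center_y_1 = 96
radius_1 = 40
center_x_2 = 248
center_y_2 = 112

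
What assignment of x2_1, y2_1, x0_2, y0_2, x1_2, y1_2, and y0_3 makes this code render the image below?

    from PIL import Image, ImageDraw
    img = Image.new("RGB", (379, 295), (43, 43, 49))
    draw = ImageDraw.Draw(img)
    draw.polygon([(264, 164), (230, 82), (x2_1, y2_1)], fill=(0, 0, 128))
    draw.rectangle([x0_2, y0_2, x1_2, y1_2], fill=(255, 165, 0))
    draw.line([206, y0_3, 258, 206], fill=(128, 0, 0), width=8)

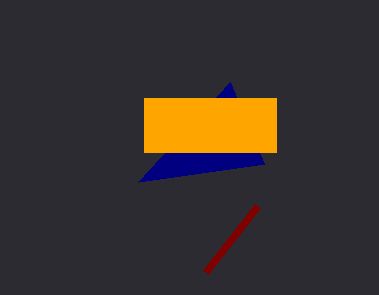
x2_1 = 138, y2_1 = 182, x0_2 = 144, y0_2 = 98, x1_2 = 276, y1_2 = 152, y0_3 = 272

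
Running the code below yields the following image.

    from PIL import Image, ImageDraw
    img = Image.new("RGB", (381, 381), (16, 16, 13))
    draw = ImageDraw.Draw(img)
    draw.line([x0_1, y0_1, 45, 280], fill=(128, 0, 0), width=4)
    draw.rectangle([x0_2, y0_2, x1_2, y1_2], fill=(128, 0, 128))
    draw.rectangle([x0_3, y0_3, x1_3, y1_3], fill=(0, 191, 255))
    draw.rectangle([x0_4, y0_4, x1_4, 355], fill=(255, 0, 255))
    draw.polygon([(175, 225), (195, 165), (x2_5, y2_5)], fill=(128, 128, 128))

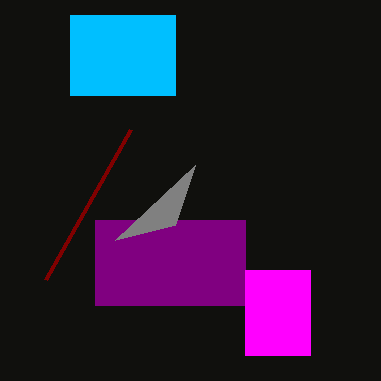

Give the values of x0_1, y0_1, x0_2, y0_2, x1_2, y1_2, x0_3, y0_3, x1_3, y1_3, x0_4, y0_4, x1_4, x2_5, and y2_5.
x0_1 = 130; y0_1 = 130; x0_2 = 95; y0_2 = 220; x1_2 = 245; y1_2 = 305; x0_3 = 70; y0_3 = 15; x1_3 = 175; y1_3 = 95; x0_4 = 245; y0_4 = 270; x1_4 = 310; x2_5 = 115; y2_5 = 240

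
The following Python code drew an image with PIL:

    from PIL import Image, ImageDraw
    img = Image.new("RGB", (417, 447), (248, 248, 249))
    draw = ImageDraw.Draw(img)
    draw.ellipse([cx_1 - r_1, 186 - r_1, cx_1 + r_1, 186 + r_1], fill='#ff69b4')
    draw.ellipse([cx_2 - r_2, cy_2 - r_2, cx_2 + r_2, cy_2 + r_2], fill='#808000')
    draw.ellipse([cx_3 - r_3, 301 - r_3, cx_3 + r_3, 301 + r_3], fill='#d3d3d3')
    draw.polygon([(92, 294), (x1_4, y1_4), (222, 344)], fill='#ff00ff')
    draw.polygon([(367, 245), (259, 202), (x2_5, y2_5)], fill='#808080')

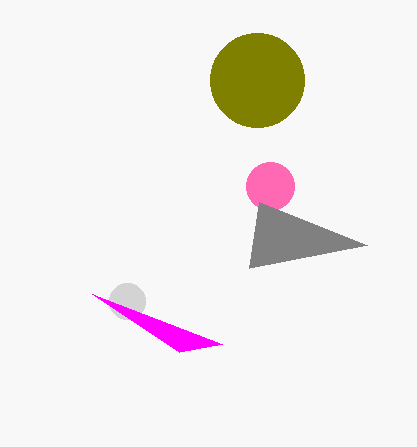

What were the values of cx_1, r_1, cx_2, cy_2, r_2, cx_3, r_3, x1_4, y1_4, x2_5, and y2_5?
cx_1 = 270, r_1 = 24, cx_2 = 257, cy_2 = 80, r_2 = 47, cx_3 = 127, r_3 = 18, x1_4 = 179, y1_4 = 352, x2_5 = 249, y2_5 = 268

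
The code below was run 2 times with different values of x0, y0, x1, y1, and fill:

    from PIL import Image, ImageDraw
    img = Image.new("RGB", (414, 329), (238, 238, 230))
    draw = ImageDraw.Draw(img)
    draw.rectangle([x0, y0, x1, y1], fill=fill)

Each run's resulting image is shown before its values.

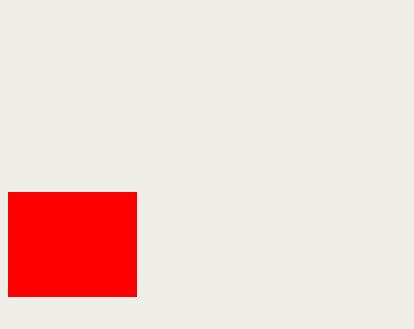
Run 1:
x0 = 8; y0 = 192; x1 = 136; y1 = 296; fill = 'red'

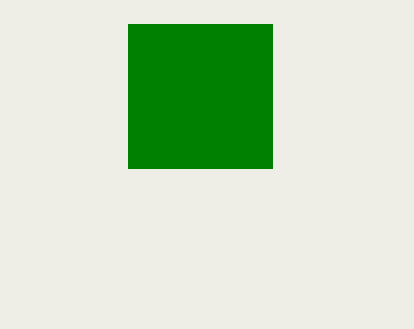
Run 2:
x0 = 128
y0 = 24
x1 = 272
y1 = 168
fill = 'green'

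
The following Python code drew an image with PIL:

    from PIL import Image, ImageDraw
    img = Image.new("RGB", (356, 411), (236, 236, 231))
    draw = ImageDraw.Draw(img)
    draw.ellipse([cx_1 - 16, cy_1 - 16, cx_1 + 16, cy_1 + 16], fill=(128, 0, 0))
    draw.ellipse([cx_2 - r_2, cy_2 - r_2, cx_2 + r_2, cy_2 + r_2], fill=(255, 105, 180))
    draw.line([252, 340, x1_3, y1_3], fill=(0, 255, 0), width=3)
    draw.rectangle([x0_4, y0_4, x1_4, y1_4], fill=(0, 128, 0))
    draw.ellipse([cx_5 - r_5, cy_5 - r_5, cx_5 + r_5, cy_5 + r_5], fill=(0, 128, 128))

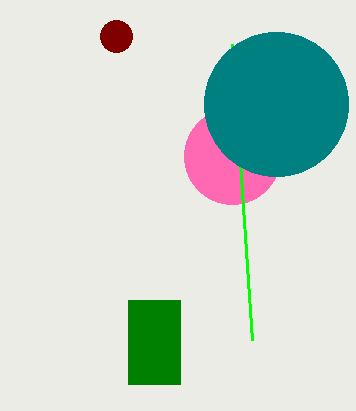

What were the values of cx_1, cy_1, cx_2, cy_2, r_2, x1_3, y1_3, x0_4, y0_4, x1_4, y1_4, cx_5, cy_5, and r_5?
cx_1 = 116; cy_1 = 36; cx_2 = 232; cy_2 = 156; r_2 = 48; x1_3 = 232; y1_3 = 44; x0_4 = 128; y0_4 = 300; x1_4 = 180; y1_4 = 384; cx_5 = 276; cy_5 = 104; r_5 = 72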